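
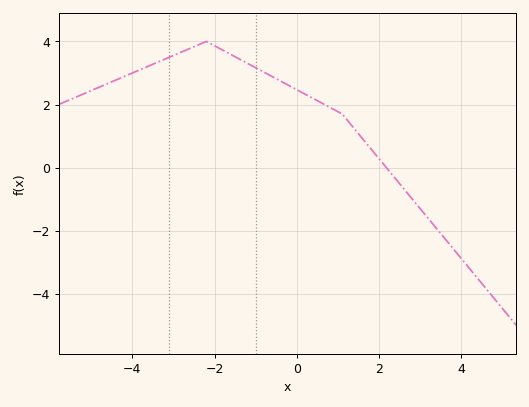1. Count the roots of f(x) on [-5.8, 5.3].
1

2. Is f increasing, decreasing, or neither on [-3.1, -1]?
neither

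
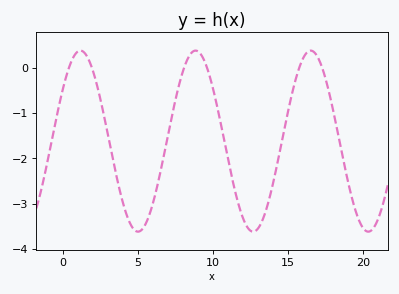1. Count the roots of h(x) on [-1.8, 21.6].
6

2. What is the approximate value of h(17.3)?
0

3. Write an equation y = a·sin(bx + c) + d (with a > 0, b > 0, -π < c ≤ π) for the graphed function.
y = 2sin(0.82x + 0.6) - 1.62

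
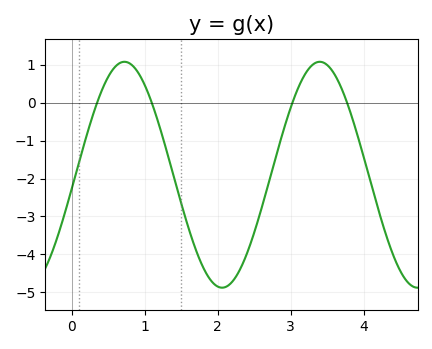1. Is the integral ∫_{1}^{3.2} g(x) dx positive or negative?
negative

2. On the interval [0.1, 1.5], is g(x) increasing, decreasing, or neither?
neither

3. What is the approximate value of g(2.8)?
-1.41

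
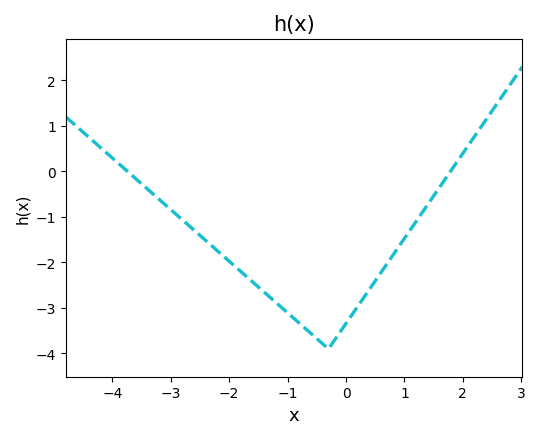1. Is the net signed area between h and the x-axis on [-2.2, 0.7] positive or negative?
negative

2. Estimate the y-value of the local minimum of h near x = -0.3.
-3.9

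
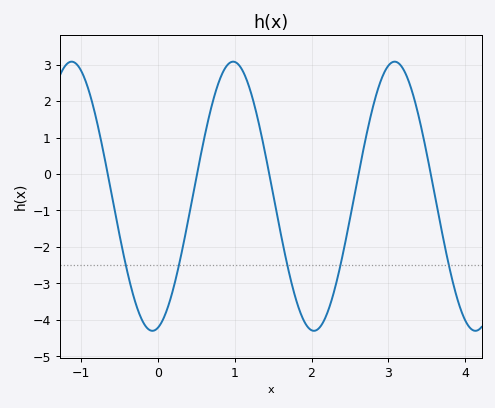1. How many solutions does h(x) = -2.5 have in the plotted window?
5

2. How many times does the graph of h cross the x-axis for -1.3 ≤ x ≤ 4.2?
5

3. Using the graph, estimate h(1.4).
0.5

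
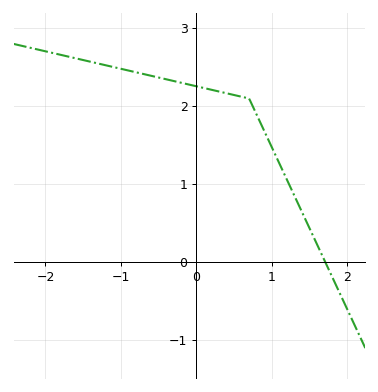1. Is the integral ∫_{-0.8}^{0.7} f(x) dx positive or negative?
positive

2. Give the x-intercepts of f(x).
1.71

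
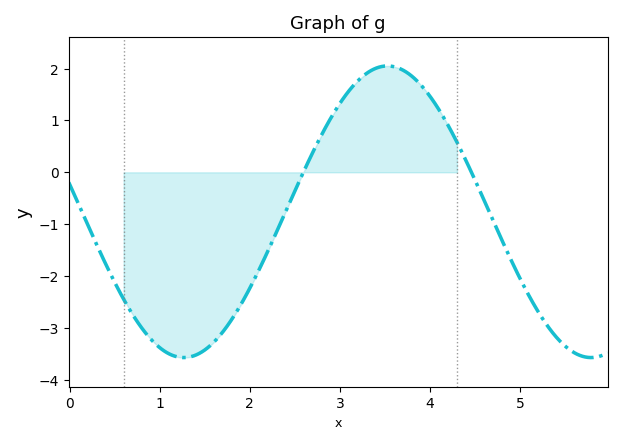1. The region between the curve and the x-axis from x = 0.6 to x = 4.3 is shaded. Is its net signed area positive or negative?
negative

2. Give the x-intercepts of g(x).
2.6, 4.5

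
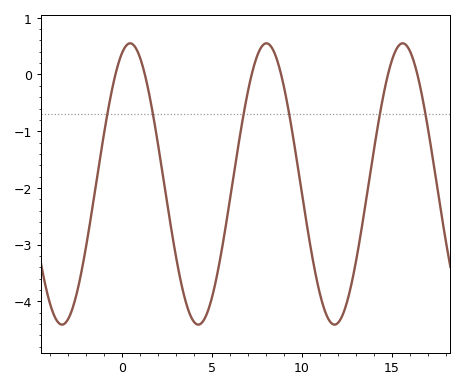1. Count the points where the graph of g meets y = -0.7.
6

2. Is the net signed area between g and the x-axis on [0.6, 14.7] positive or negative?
negative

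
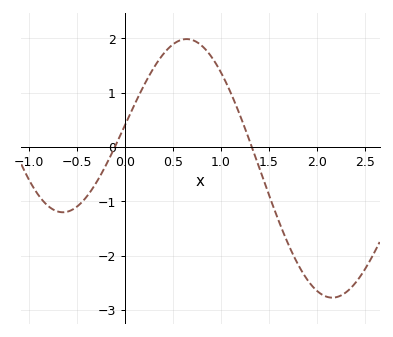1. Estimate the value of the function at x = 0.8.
1.9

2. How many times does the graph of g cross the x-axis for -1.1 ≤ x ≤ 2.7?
2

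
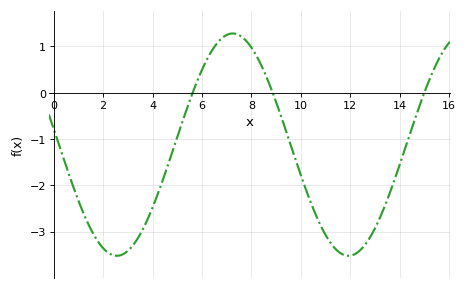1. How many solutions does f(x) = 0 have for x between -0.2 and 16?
3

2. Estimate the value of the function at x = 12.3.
-3.4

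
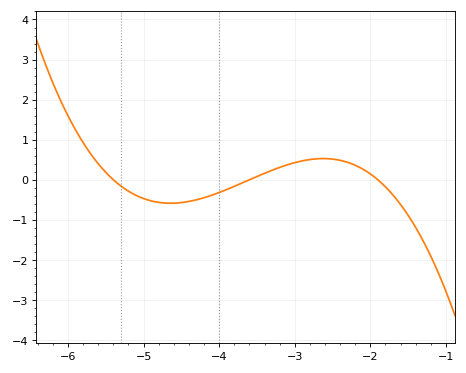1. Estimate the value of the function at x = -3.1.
0.373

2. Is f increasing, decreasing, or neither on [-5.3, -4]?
neither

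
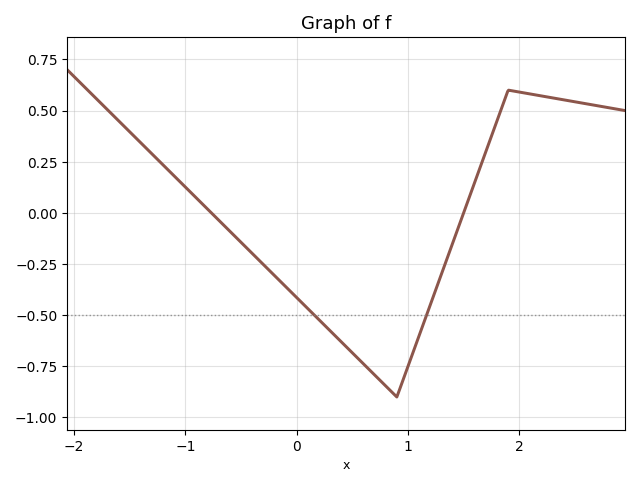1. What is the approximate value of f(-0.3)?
-0.252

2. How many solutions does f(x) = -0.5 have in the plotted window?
2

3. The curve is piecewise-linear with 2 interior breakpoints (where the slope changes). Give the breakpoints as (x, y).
(0.9, -0.9); (1.9, 0.6)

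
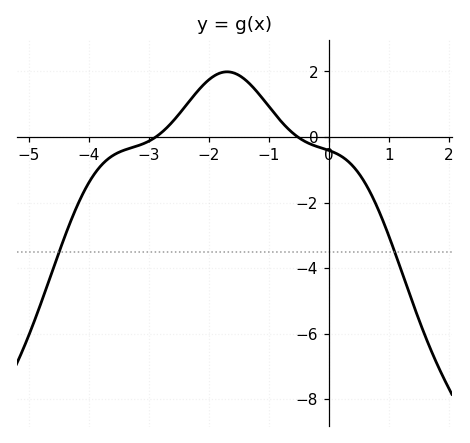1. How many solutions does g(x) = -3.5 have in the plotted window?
2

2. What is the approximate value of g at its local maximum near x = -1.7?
2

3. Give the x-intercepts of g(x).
-2.9, -0.5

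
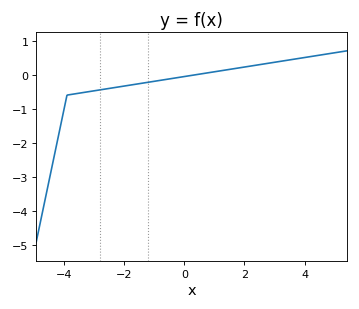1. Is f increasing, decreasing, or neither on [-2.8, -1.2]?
increasing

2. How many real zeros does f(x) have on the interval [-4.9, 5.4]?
1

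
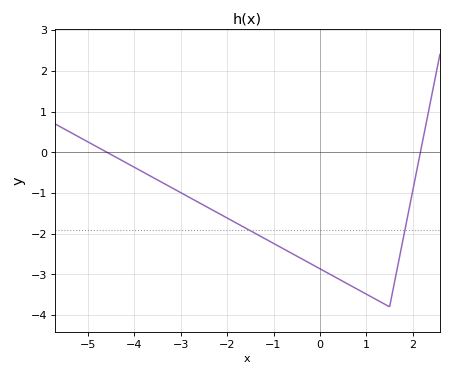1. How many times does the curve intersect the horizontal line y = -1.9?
2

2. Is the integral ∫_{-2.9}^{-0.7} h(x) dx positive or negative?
negative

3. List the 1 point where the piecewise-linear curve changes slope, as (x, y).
(1.5, -3.8)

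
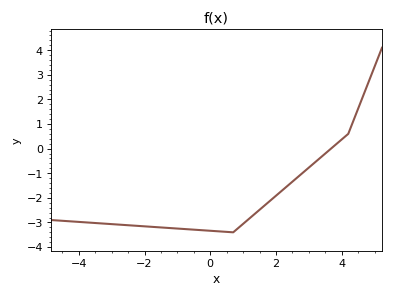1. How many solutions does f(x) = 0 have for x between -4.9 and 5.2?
1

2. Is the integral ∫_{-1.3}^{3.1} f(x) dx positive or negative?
negative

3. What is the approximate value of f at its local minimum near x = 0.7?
-3.4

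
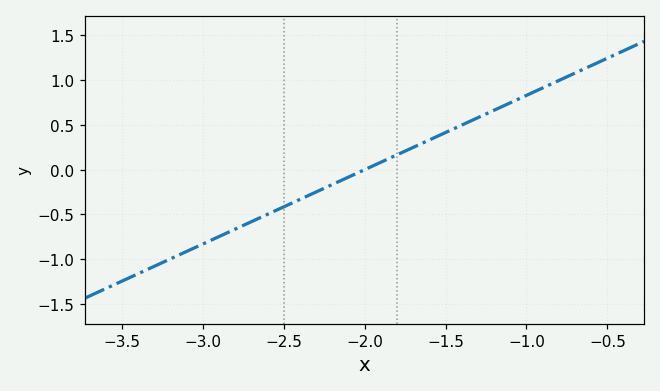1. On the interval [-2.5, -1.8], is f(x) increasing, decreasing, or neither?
increasing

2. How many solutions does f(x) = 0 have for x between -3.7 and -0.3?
1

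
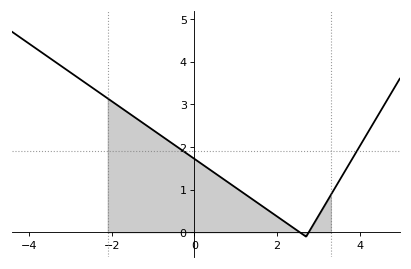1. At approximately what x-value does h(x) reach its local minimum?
2.6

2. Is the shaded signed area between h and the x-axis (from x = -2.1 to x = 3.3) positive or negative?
positive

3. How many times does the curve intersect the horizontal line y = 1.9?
2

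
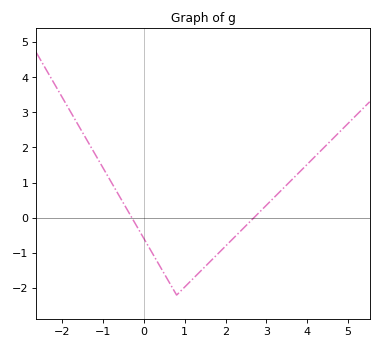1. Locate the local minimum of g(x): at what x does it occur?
0.8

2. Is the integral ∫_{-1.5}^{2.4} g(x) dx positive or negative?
negative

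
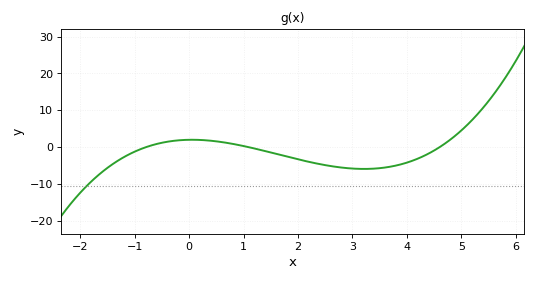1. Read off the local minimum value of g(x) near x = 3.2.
-5.88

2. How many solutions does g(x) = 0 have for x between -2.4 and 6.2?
3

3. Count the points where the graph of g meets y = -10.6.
1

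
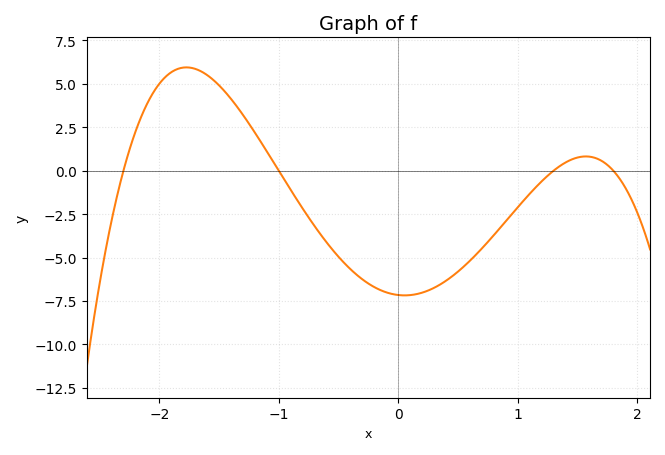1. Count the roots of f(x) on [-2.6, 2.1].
4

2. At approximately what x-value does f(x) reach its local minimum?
0.054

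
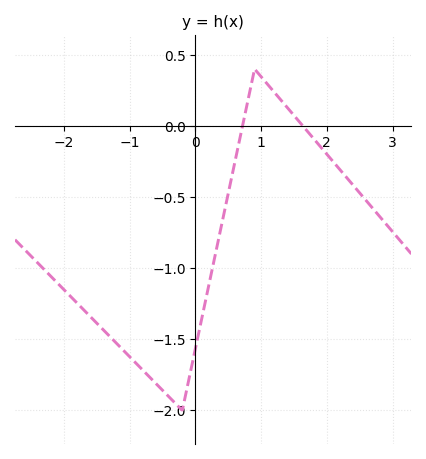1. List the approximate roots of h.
0.7, 1.6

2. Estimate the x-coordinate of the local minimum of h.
-0.2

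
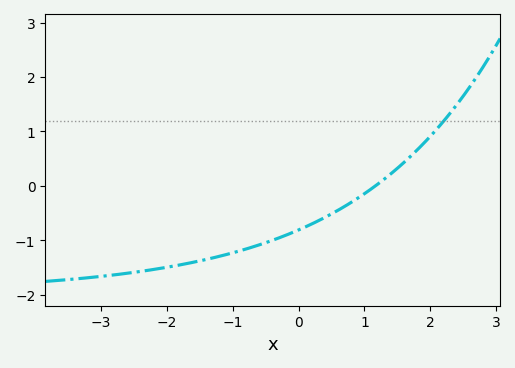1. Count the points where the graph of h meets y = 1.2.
1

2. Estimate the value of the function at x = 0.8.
-0.303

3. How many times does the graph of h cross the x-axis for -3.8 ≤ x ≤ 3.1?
1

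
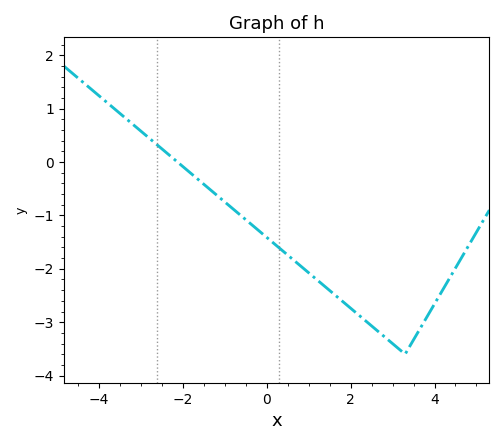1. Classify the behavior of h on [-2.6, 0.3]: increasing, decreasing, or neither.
decreasing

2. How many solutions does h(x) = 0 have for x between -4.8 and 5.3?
1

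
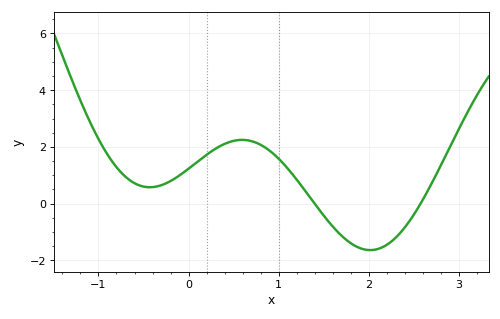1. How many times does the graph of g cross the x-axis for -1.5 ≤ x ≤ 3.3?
2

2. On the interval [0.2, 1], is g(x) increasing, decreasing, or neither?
neither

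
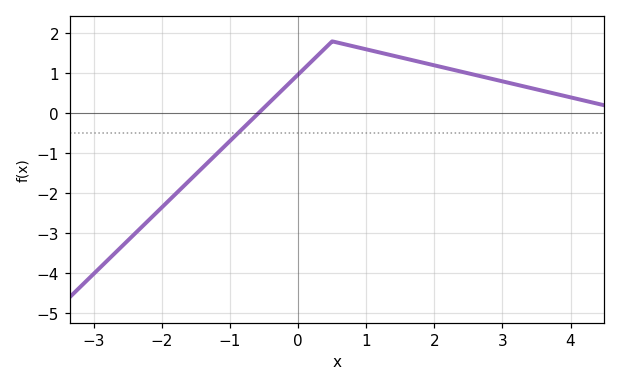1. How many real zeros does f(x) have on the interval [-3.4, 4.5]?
1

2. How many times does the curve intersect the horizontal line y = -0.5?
1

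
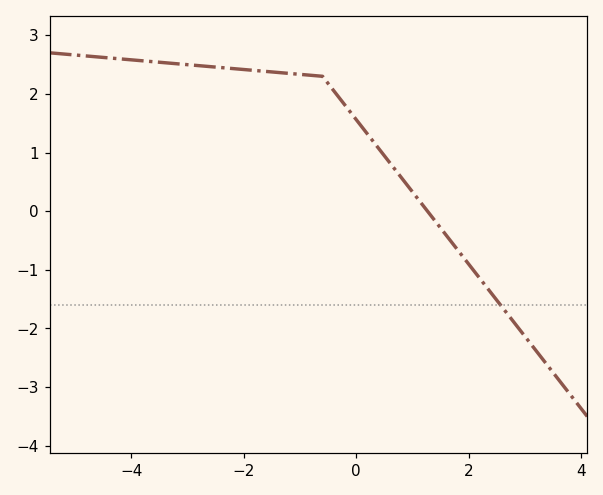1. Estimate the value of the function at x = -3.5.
2.54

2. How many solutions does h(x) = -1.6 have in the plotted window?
1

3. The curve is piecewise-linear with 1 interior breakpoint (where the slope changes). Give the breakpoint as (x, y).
(-0.6, 2.3)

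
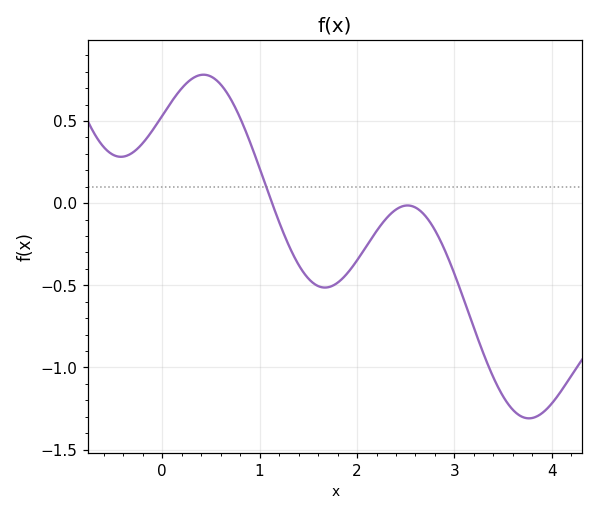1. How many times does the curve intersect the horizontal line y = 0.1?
1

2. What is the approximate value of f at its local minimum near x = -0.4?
0.282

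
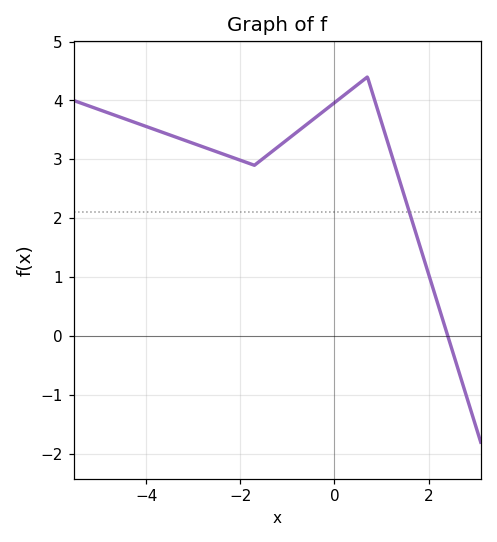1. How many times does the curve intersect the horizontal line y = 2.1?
1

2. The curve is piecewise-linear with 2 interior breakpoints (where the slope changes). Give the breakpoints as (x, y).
(-1.7, 2.9); (0.7, 4.4)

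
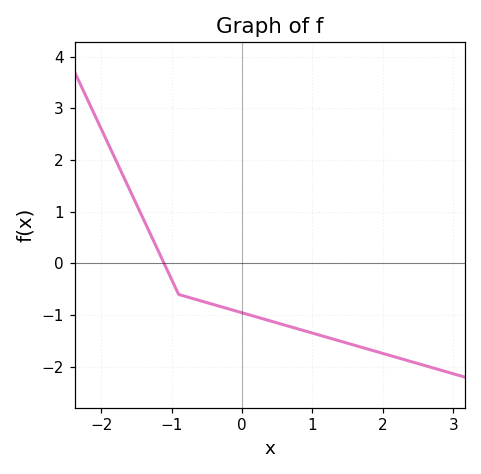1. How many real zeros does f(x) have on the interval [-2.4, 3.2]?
1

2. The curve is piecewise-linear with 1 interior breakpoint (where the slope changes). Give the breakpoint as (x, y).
(-0.9, -0.6)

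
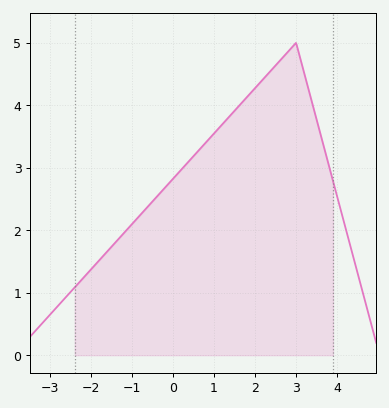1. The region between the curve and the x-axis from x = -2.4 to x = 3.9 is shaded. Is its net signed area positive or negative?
positive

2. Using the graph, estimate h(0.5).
3.2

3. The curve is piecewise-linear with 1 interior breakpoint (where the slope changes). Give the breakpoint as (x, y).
(3, 5)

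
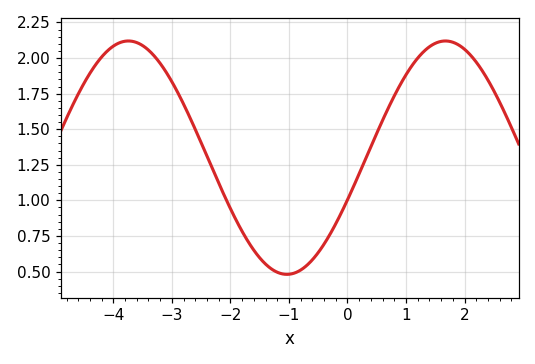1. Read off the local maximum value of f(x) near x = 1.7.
2.12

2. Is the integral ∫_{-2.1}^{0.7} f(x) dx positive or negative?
positive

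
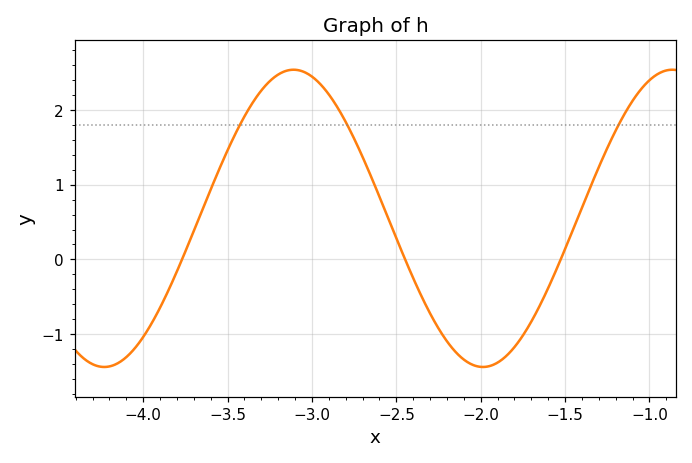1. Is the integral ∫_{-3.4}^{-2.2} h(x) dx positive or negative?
positive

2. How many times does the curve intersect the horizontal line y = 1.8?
3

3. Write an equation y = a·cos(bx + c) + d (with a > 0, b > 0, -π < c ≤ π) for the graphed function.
y = 1.99cos(2.8x + 2.4) + 0.55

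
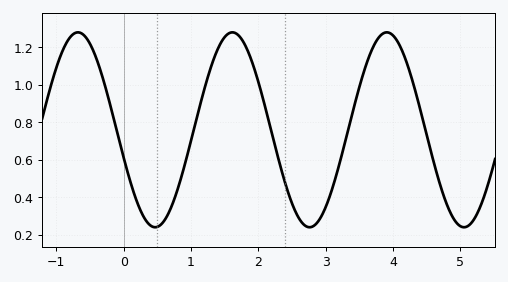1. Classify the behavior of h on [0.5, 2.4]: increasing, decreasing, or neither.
neither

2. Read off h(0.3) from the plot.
0.294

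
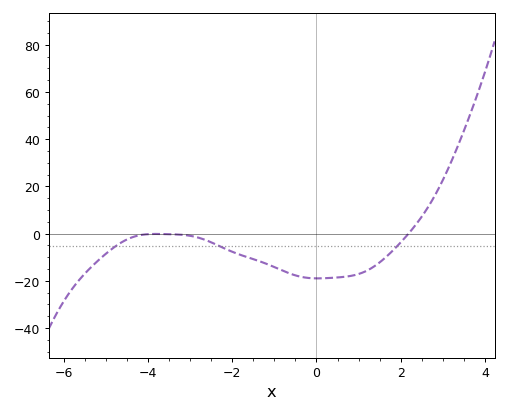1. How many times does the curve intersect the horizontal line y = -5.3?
3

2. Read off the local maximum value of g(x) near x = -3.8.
-0.137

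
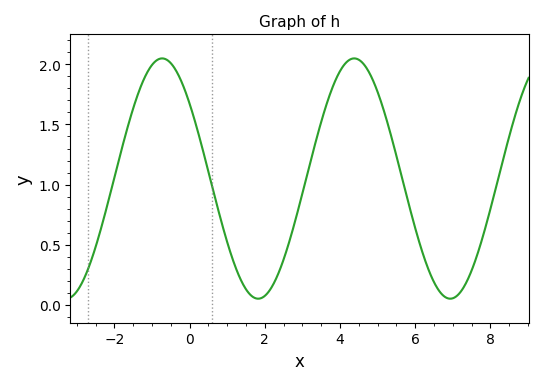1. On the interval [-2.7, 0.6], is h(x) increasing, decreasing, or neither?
neither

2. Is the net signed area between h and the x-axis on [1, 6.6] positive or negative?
positive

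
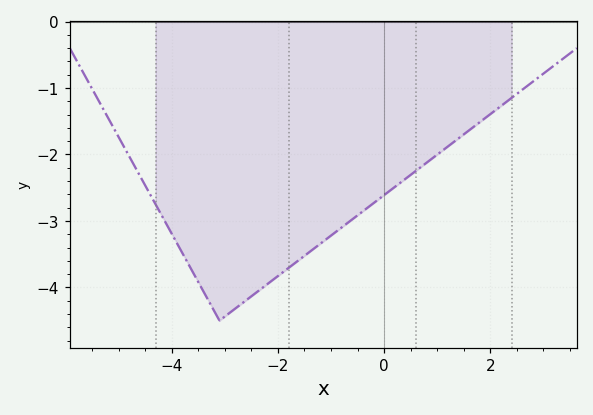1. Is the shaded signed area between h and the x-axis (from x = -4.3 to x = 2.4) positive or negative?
negative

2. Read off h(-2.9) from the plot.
-4.38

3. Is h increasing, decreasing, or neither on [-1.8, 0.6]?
increasing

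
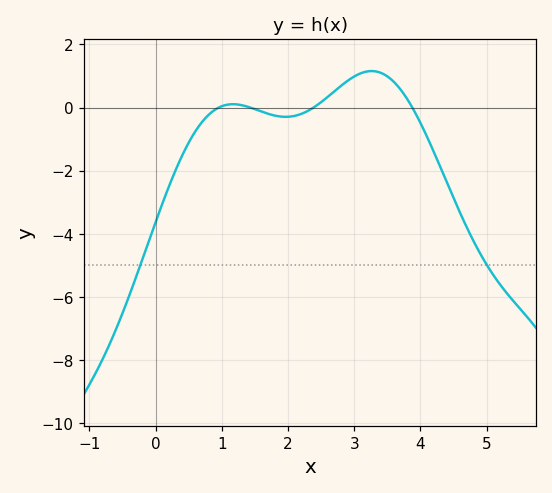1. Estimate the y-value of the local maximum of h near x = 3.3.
1.2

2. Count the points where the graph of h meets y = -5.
2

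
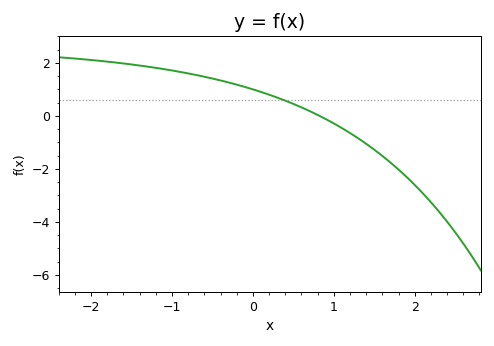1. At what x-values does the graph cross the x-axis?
0.8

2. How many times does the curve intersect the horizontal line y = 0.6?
1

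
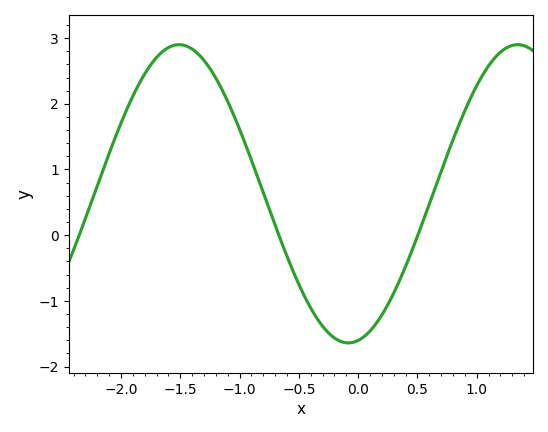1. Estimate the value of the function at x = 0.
-1.6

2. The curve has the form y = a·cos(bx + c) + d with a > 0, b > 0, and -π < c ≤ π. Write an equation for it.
y = 2.27cos(2.2x - 2.96) + 0.63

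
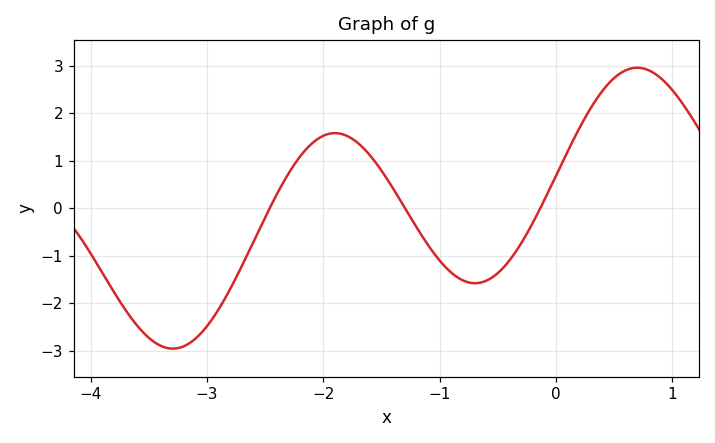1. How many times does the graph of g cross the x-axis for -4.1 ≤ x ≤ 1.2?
3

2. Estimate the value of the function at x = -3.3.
-2.95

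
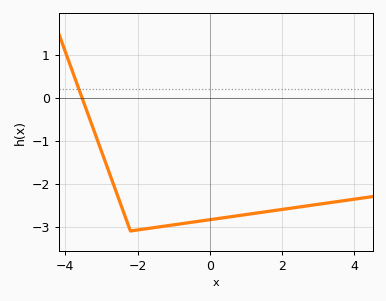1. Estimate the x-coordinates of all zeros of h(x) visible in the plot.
-3.54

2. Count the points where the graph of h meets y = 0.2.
1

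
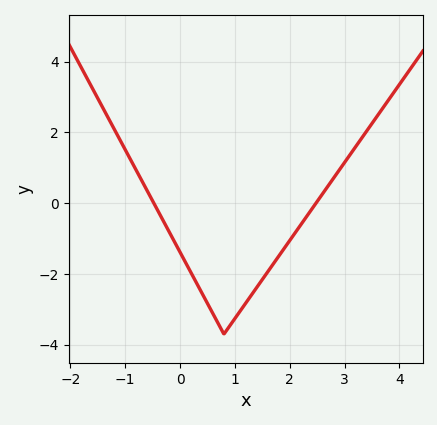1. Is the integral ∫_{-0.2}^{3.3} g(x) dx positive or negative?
negative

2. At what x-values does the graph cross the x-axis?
-0.5, 2.5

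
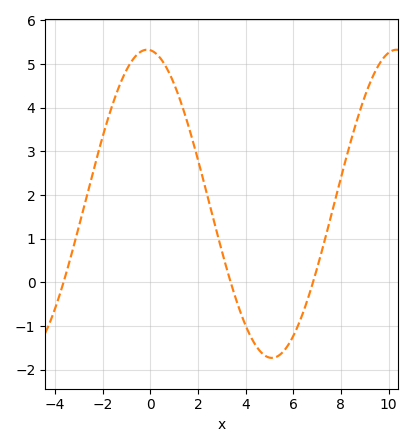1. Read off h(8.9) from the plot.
4.1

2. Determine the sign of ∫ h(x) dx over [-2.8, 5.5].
positive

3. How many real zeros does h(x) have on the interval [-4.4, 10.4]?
3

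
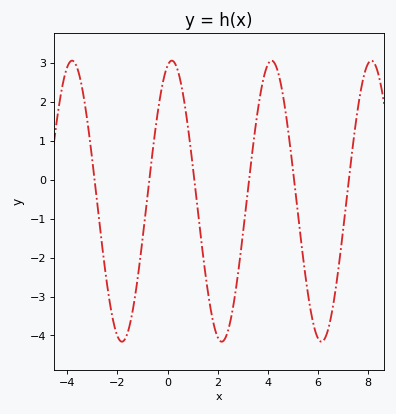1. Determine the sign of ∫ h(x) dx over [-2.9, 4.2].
negative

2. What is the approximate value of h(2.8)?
-2.5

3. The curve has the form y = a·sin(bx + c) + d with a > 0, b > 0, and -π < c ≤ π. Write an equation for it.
y = 3.61sin(1.6x + 1.3) - 0.55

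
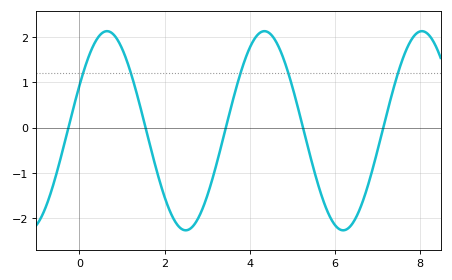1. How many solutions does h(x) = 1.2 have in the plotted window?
5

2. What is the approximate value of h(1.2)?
1.2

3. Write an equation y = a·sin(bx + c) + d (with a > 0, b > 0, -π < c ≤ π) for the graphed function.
y = 2.2sin(1.7x + 0.47) - 0.07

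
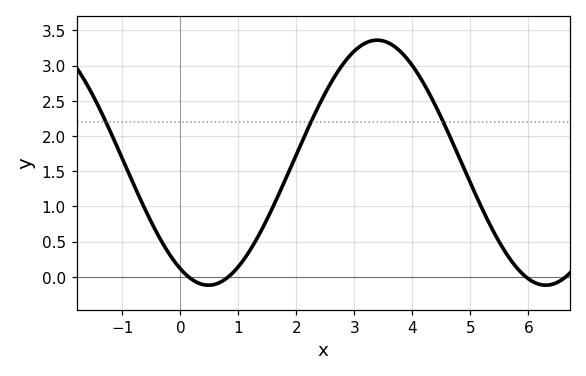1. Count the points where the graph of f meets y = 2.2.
3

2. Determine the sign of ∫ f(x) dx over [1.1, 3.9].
positive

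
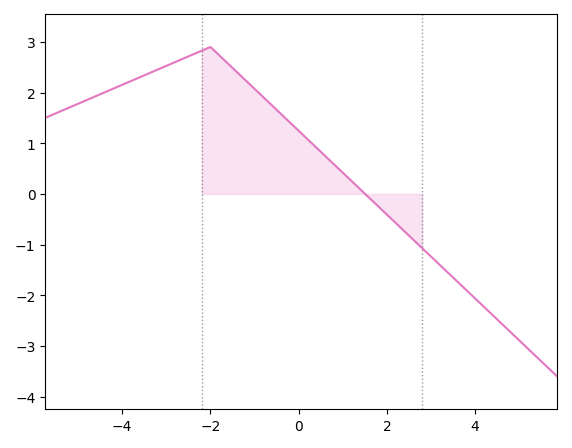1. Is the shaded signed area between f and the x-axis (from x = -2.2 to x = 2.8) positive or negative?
positive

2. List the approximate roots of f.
1.6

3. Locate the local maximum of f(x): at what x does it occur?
-2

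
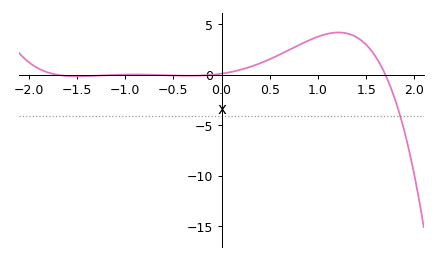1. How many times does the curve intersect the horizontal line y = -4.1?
1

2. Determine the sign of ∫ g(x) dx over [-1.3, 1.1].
positive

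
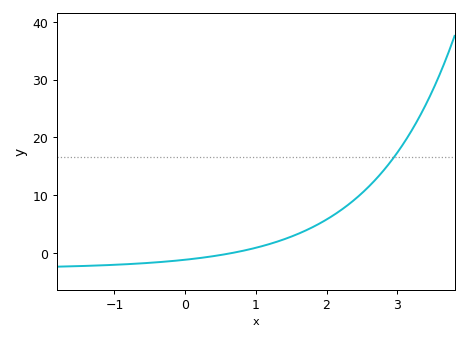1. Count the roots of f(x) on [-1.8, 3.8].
1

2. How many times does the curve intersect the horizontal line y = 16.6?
1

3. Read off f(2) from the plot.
5.78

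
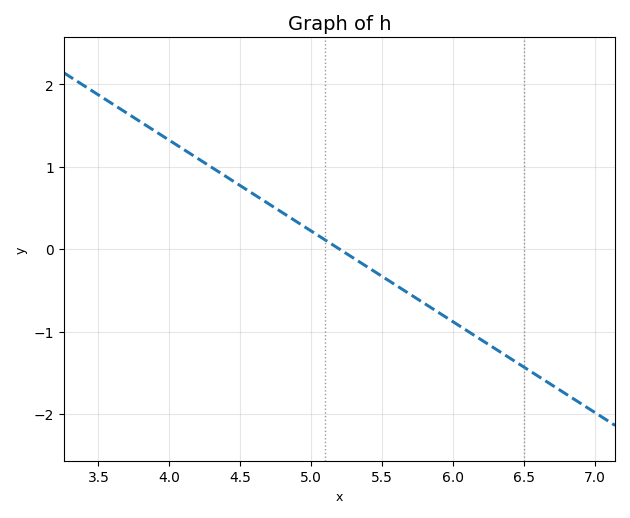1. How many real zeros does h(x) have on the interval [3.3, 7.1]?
1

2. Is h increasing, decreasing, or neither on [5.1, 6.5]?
decreasing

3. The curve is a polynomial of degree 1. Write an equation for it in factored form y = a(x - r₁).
y = -1.1(x - 5.2)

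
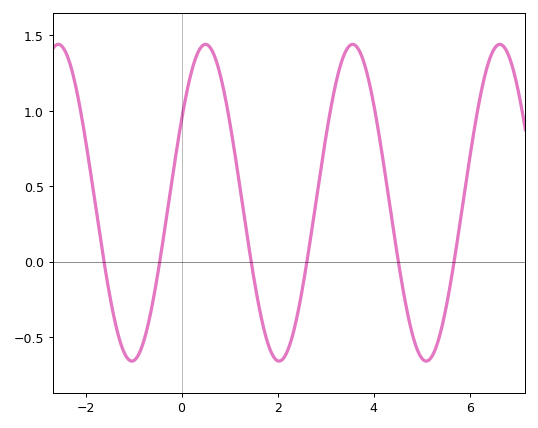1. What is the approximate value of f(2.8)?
0.397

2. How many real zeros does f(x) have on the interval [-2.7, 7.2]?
6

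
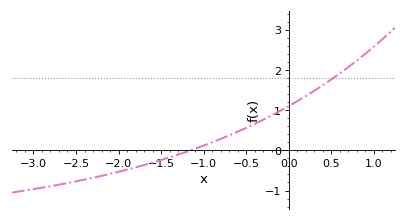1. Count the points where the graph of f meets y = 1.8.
1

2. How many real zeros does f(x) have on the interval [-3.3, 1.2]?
1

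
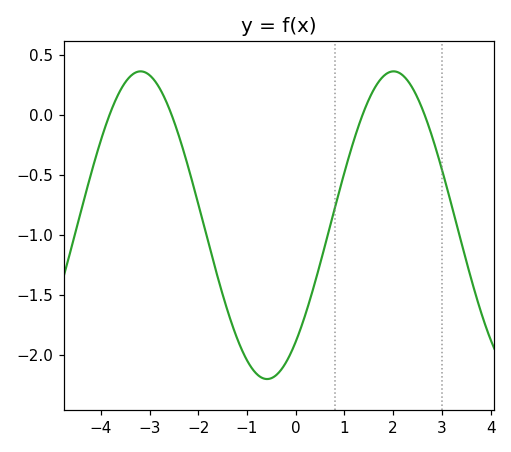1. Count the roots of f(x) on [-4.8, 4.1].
4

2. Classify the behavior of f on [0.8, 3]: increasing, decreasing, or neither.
neither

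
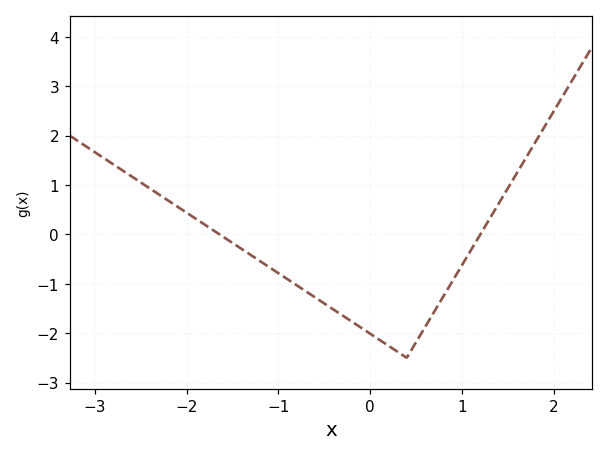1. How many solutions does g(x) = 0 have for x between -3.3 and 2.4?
2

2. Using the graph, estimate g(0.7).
-1.6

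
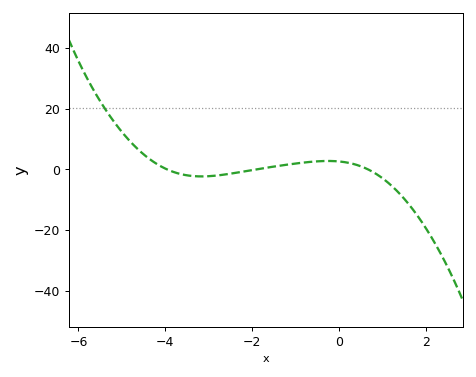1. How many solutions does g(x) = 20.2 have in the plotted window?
1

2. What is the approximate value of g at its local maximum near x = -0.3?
2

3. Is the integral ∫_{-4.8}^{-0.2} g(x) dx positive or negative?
positive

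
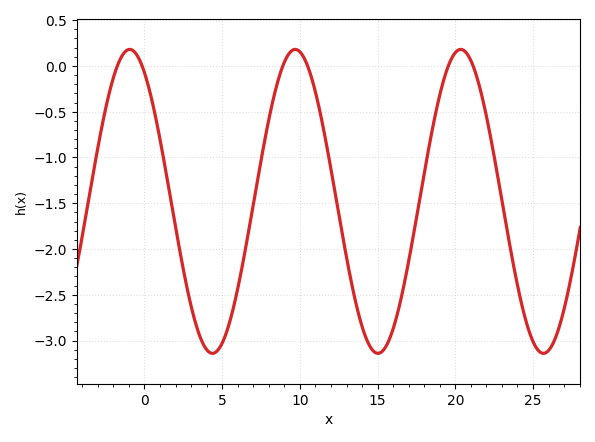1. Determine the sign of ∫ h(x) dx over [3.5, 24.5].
negative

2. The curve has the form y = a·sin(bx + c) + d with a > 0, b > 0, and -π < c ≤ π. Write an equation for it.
y = 1.66sin(0.59x + 2.1) - 1.48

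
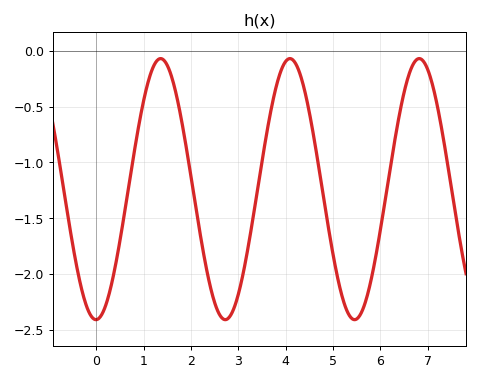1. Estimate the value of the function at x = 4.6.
-0.778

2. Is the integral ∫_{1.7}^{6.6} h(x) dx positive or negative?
negative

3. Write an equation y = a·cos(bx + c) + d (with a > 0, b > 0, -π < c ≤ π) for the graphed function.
y = 1.17cos(2.3x - 3.13) - 1.24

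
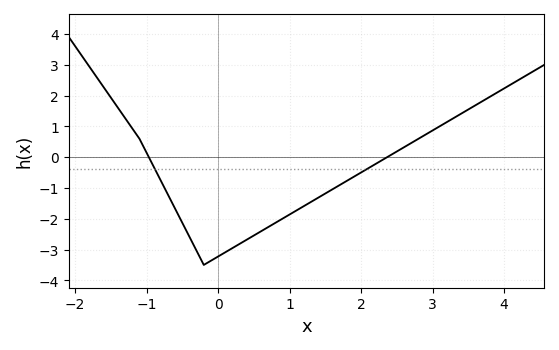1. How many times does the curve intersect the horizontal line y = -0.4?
2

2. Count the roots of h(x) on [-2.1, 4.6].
2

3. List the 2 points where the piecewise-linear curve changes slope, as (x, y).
(-1.1, 0.6); (-0.2, -3.5)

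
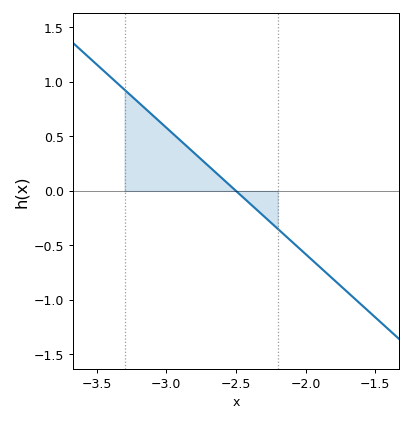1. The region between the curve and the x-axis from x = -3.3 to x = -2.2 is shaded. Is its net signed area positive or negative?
positive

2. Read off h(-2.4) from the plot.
-0.1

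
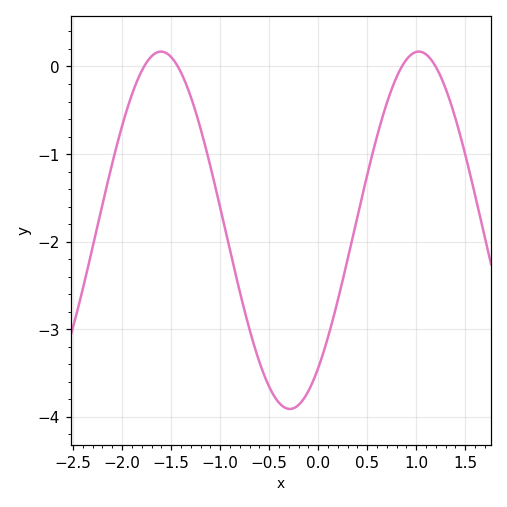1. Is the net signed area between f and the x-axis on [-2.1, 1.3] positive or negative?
negative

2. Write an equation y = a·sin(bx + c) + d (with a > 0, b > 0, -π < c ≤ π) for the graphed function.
y = 2.04sin(2.4x - 0.88) - 1.87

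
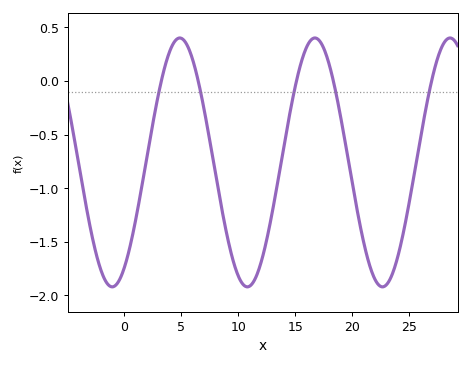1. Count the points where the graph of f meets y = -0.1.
5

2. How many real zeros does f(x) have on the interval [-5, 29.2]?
5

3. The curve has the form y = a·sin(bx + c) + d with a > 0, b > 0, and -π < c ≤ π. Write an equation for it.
y = 1.16sin(0.53x - 1) - 0.76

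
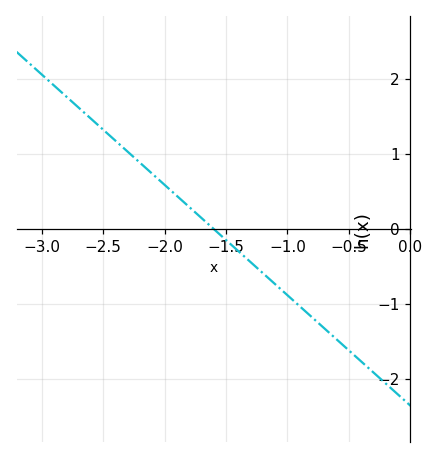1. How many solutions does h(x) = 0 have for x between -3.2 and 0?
1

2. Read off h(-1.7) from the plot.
0.147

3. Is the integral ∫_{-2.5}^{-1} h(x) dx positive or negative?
positive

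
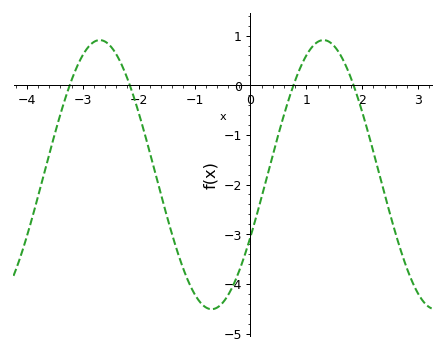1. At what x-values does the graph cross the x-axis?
-3.23, -2.16, 0.769, 1.84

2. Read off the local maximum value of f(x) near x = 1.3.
0.91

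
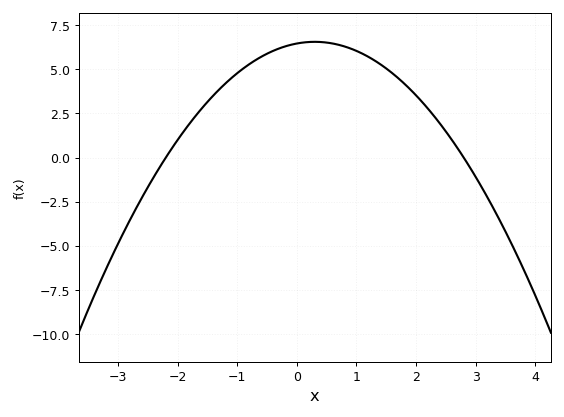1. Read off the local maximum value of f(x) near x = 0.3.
6.6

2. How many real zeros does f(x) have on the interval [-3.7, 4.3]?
2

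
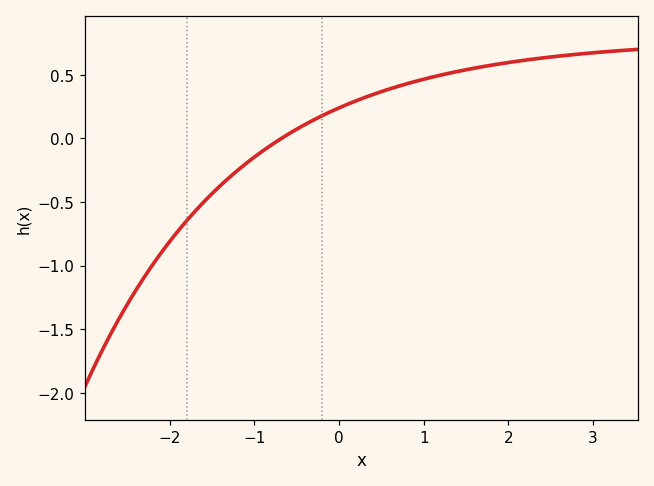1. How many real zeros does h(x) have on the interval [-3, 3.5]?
1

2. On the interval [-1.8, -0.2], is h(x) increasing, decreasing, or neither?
increasing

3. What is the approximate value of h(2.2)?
0.6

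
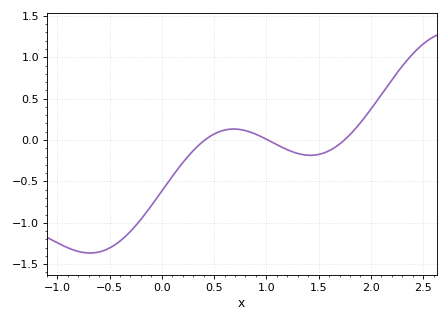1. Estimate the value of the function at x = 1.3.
-0.162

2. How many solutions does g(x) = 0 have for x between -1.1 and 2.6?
3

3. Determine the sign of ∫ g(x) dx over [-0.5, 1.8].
negative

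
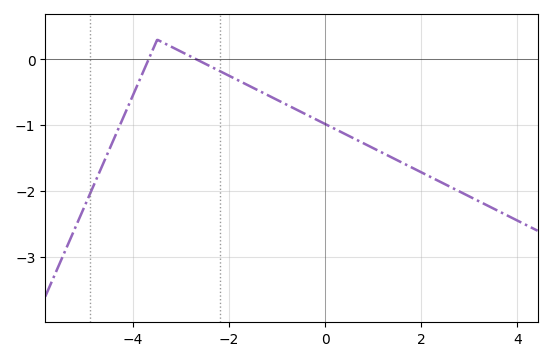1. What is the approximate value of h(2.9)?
-2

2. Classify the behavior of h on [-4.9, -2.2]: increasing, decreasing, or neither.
neither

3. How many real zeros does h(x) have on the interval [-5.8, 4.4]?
2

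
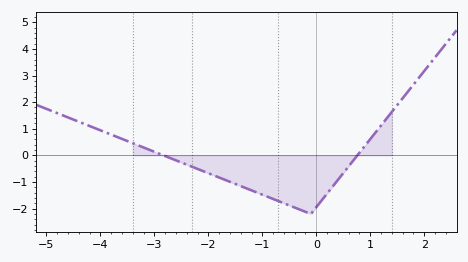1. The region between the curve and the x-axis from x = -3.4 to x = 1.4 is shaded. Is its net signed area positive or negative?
negative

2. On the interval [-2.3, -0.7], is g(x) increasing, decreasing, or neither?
decreasing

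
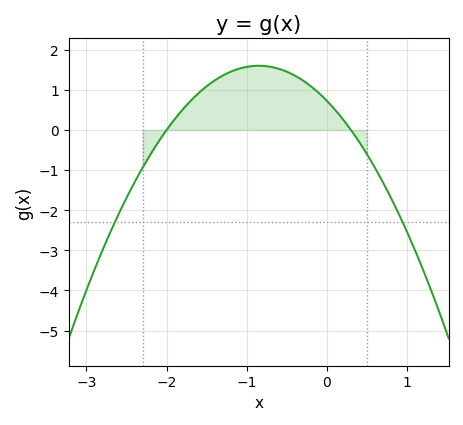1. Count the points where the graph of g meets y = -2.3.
2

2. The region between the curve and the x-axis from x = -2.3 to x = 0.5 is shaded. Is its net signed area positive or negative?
positive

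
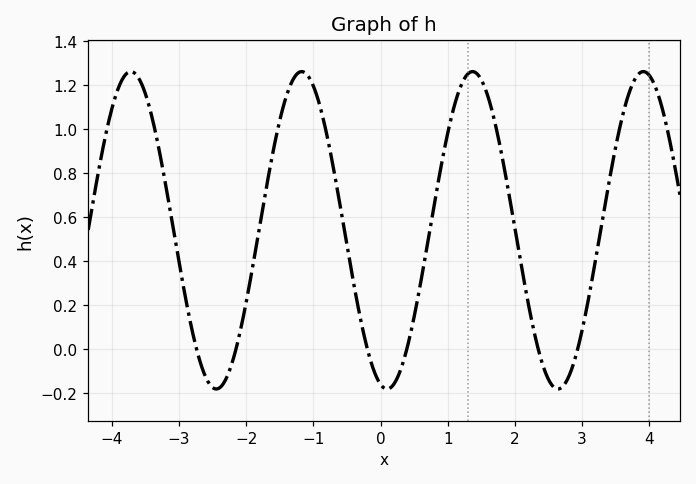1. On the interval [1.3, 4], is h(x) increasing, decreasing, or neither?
neither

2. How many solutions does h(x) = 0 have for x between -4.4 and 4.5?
6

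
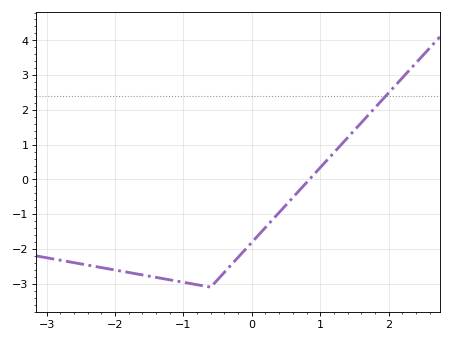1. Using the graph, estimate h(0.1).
-1.6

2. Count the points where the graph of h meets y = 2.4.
1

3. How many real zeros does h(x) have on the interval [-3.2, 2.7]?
1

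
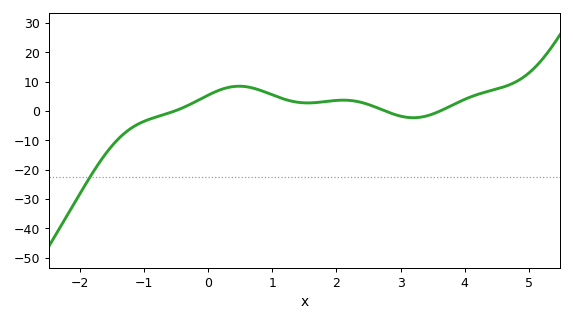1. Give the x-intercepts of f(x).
-0.6, 2.8, 3.6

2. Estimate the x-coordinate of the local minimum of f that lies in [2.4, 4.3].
3.2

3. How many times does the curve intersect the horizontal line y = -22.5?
1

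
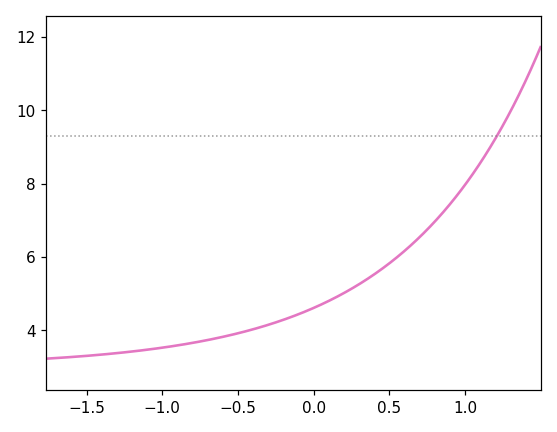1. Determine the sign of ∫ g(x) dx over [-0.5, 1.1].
positive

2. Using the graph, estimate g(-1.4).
3.34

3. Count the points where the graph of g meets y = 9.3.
1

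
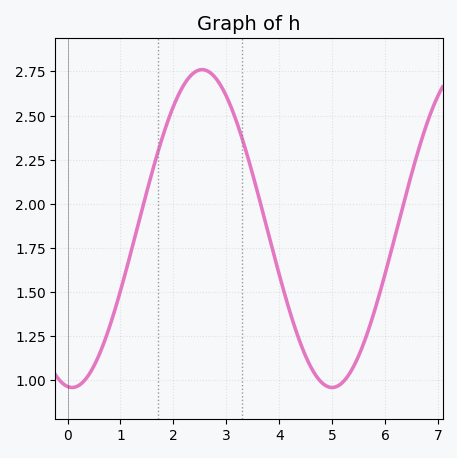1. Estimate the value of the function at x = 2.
2.55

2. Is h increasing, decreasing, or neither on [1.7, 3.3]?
neither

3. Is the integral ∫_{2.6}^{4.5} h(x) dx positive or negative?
positive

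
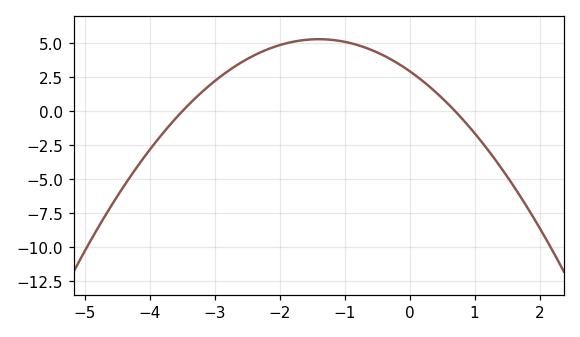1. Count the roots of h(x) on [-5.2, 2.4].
2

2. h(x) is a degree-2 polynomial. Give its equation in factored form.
y = -1.2(x + 3.5)(x - 0.7)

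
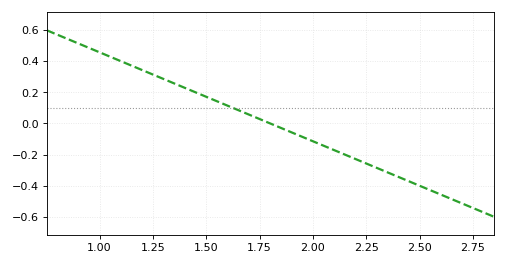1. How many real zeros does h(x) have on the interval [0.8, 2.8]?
1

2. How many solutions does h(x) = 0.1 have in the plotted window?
1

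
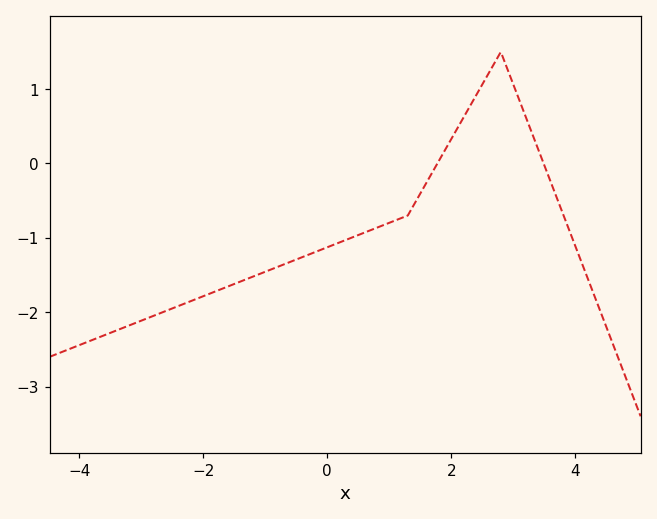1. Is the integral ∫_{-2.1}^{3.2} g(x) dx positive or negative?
negative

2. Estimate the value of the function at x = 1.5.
-0.4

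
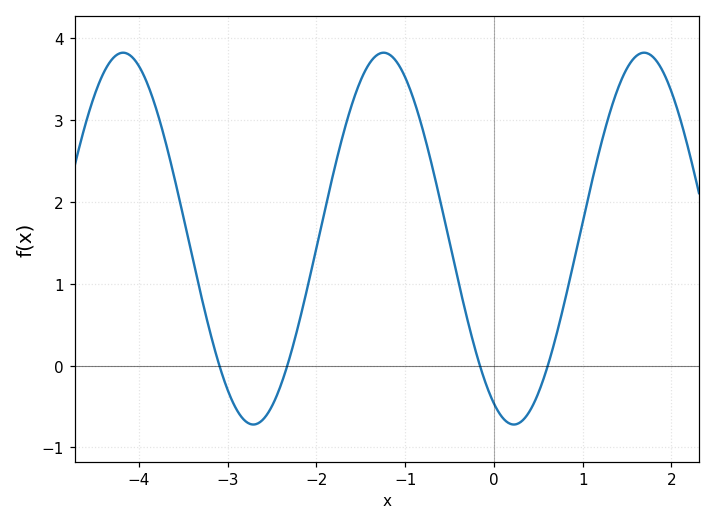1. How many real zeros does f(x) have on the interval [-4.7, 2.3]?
4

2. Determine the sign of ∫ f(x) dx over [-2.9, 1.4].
positive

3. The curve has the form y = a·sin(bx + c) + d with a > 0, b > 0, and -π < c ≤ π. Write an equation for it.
y = 2.27sin(2.1x - 2.1) + 1.55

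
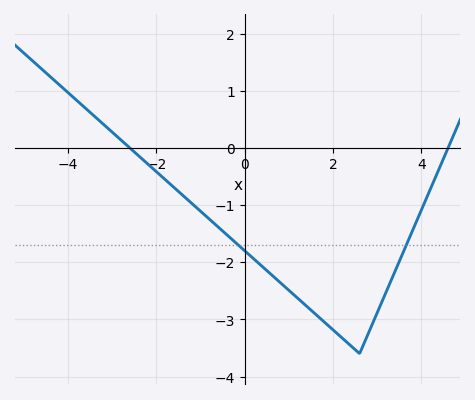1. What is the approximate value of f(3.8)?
-1.44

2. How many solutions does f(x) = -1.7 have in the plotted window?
2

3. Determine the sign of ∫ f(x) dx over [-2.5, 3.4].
negative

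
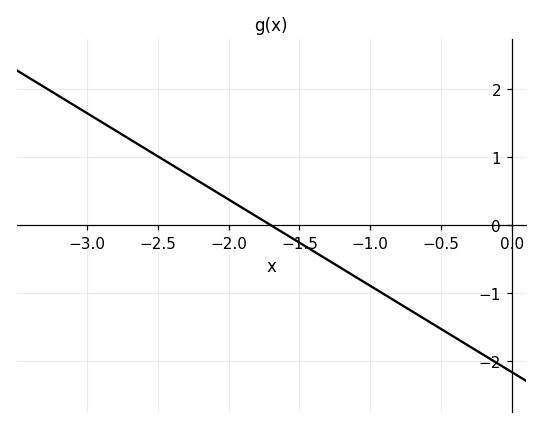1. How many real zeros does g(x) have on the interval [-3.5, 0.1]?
1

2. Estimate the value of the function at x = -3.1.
1.8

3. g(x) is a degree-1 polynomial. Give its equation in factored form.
y = -1.27(x + 1.7)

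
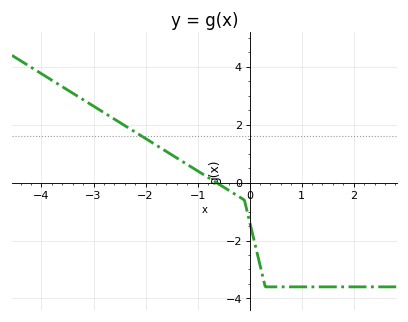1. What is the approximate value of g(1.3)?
-3.6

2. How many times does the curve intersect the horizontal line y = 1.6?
1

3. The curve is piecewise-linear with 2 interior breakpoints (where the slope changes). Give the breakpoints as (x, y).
(-0.1, -0.6); (0.3, -3.6)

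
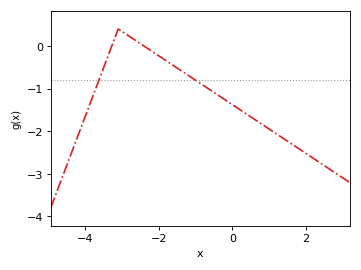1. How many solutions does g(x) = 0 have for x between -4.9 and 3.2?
2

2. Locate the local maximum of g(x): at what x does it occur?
-3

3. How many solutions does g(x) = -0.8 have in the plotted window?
2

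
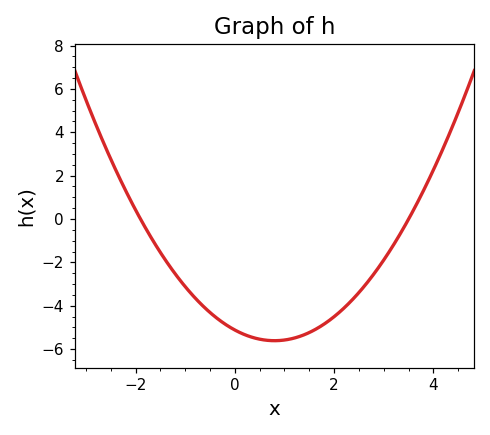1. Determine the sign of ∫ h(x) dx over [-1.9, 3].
negative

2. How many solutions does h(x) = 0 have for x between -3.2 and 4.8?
2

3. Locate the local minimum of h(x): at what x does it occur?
0.8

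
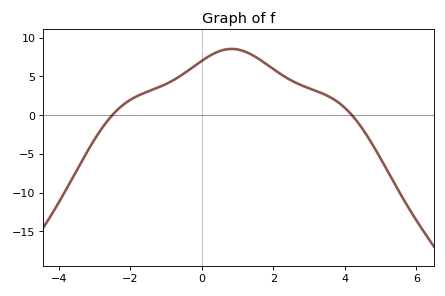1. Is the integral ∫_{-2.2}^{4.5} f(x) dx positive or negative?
positive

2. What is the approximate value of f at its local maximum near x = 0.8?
8.5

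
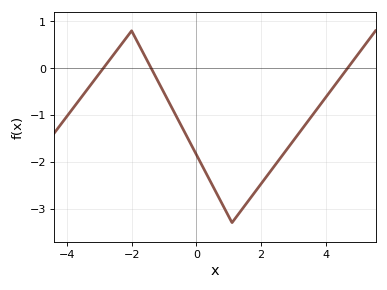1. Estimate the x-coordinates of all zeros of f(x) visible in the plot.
-2.8, -1.4, 4.6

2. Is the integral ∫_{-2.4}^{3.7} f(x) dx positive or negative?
negative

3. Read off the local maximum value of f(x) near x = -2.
0.8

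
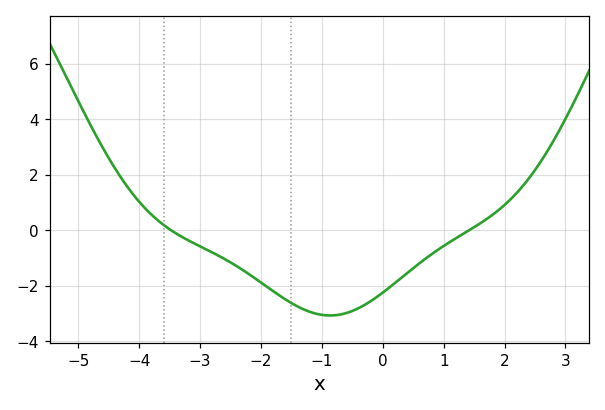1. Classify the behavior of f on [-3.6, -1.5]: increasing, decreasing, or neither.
decreasing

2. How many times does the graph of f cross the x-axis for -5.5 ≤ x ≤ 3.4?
2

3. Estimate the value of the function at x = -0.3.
-2.6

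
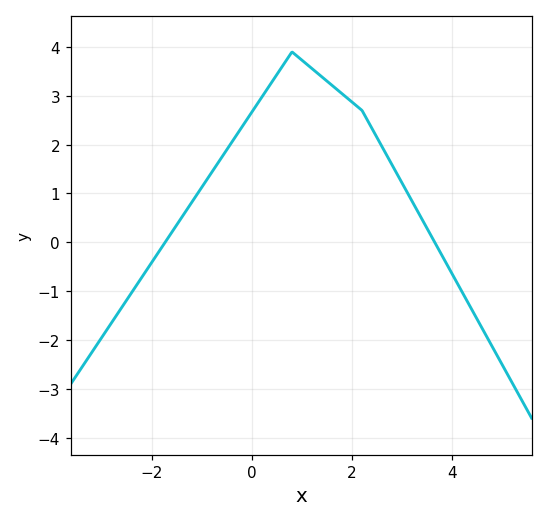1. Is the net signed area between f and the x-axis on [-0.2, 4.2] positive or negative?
positive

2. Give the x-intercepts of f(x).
-1.8, 3.6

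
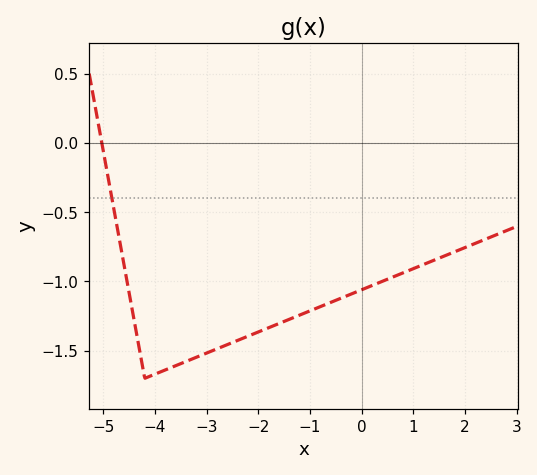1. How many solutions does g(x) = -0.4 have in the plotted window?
1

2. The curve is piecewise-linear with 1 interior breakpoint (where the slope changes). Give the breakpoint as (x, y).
(-4.2, -1.7)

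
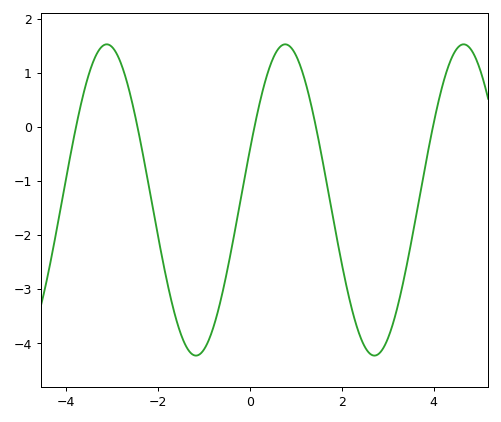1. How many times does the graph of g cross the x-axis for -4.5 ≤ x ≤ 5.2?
5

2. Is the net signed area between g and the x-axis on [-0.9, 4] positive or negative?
negative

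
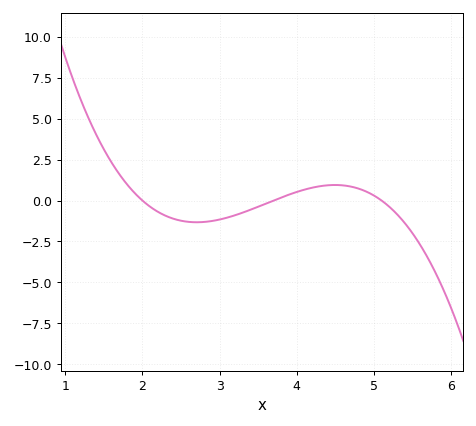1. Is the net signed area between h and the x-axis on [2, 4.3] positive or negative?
negative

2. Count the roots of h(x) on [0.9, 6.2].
3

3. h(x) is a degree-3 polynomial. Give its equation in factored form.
y = -0.79(x - 2)(x - 3.7)(x - 5.1)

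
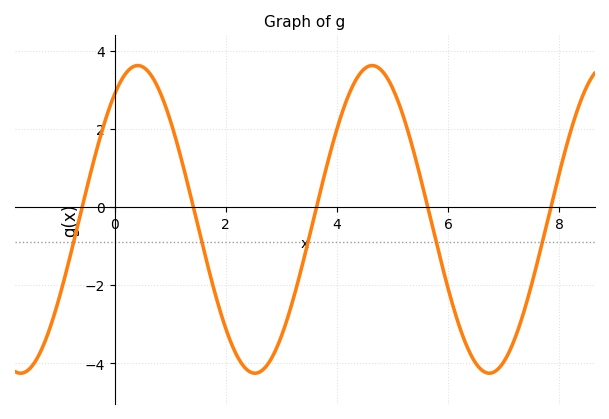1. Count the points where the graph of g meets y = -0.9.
5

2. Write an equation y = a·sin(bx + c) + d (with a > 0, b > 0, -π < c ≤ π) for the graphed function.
y = 3.94sin(1.5x + 0.95) - 0.31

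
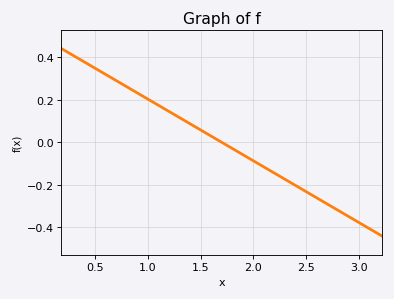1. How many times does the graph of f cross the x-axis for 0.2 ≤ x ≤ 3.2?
1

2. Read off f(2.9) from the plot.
-0.348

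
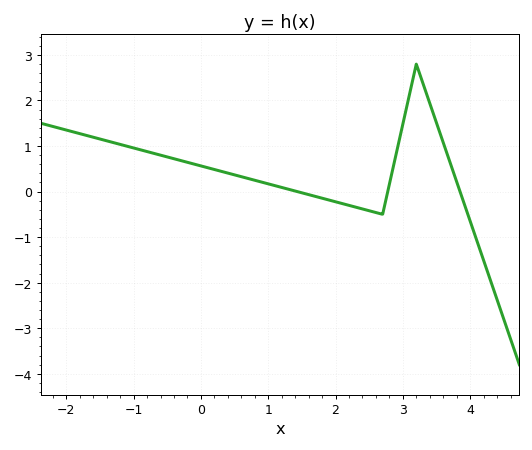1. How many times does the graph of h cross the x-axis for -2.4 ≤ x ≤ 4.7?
3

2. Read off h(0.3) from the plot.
0.445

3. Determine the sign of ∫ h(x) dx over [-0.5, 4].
positive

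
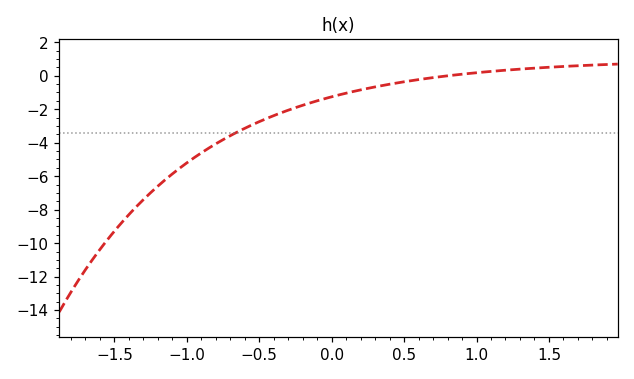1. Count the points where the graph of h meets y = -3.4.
1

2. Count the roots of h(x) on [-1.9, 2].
1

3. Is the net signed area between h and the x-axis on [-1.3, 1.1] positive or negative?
negative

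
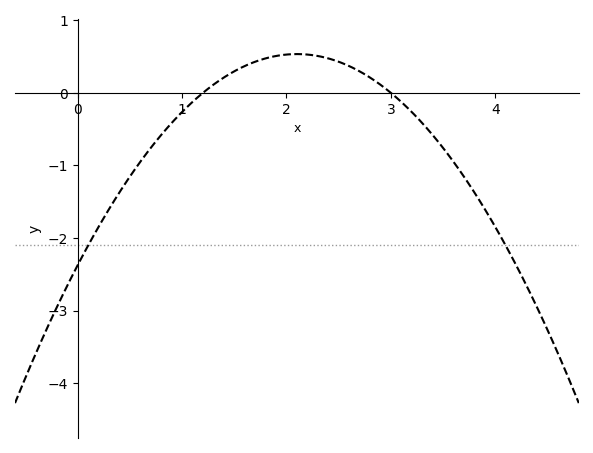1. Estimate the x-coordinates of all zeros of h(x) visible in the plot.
1.2, 3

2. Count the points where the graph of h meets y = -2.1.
2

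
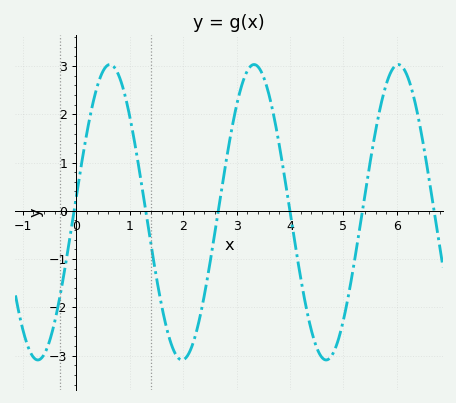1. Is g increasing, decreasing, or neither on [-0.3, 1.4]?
neither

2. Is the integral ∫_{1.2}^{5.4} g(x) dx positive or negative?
negative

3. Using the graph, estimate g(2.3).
-2.3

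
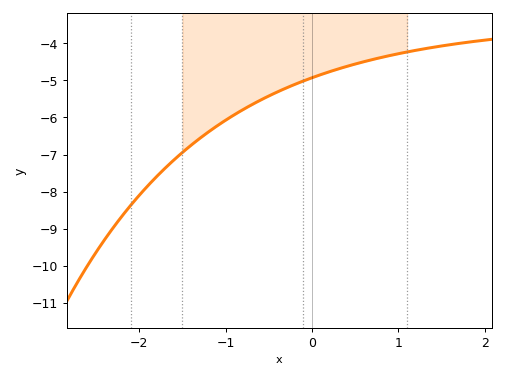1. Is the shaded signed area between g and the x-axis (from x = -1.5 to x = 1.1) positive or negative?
negative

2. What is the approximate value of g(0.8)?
-4.38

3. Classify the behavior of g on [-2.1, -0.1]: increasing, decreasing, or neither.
increasing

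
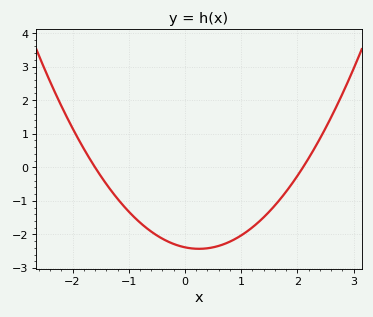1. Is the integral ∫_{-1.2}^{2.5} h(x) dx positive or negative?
negative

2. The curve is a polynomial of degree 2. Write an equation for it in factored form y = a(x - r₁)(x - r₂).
y = 0.71(x + 1.6)(x - 2.1)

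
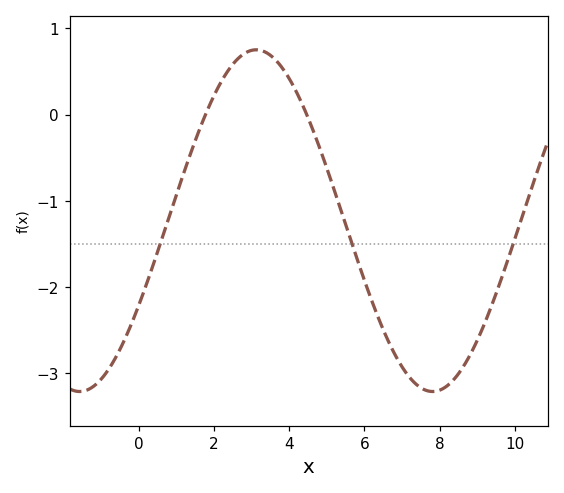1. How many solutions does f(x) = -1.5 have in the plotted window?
3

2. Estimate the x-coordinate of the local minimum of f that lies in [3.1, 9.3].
7.81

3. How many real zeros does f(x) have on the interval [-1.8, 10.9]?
2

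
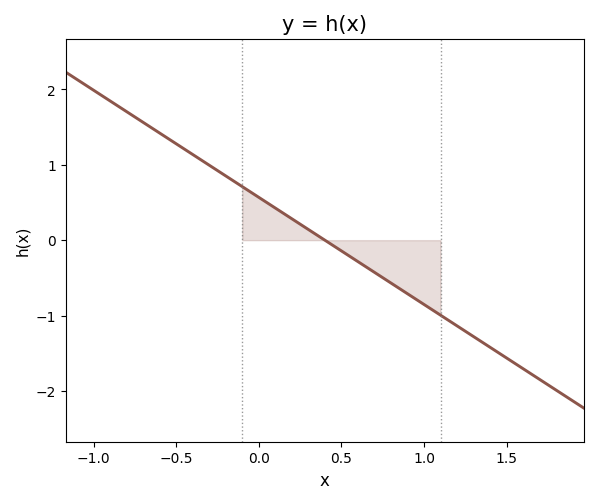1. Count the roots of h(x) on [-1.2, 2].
1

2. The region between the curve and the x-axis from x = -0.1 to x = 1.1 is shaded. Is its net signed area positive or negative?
negative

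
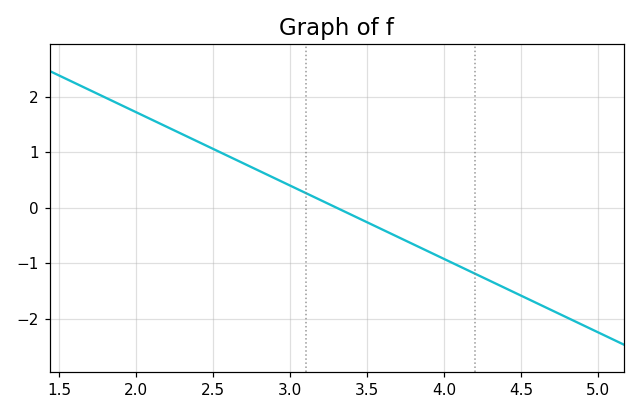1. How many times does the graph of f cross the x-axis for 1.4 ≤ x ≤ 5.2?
1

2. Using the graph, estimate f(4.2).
-1.19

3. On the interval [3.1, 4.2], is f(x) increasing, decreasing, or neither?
decreasing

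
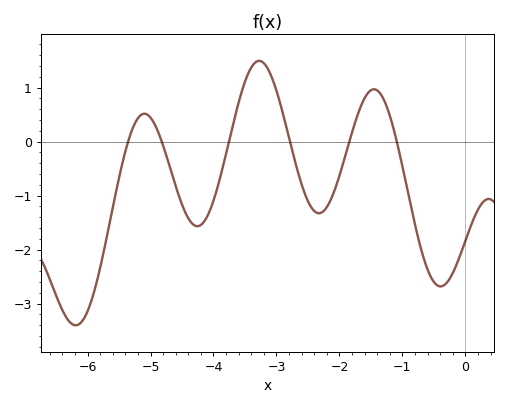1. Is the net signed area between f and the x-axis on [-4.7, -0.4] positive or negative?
negative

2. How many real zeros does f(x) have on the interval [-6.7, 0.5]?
6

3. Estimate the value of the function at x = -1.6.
0.802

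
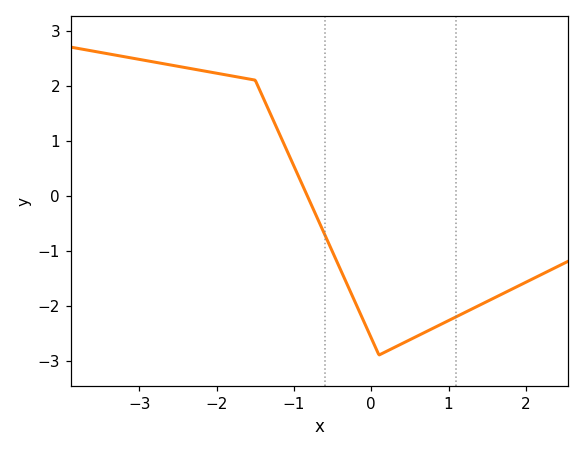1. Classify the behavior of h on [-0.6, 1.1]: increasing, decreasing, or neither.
neither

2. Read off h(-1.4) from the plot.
1.79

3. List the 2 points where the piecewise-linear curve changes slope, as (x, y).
(-1.5, 2.1); (0.1, -2.9)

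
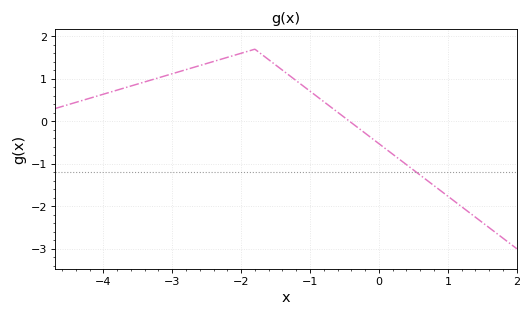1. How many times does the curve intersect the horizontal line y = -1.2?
1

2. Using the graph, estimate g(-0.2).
-0.278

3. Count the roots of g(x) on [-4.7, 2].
1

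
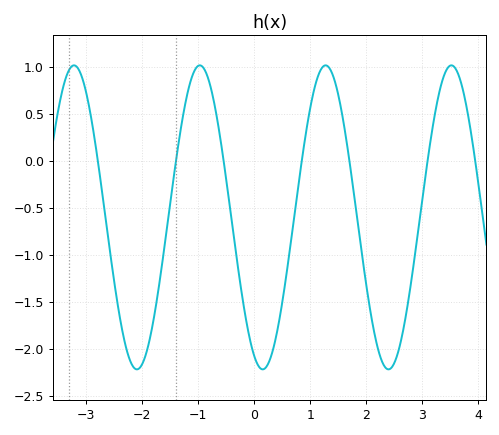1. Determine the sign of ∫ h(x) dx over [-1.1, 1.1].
negative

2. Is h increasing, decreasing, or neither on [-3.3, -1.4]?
neither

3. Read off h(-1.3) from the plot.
0.37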